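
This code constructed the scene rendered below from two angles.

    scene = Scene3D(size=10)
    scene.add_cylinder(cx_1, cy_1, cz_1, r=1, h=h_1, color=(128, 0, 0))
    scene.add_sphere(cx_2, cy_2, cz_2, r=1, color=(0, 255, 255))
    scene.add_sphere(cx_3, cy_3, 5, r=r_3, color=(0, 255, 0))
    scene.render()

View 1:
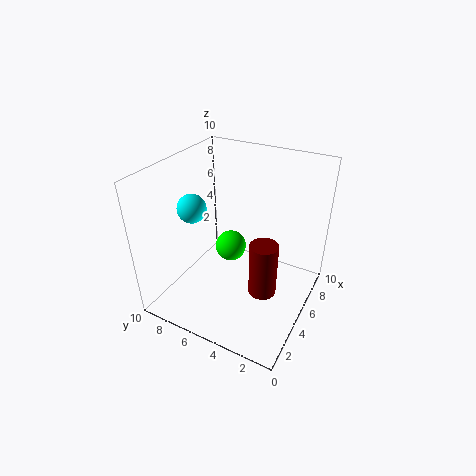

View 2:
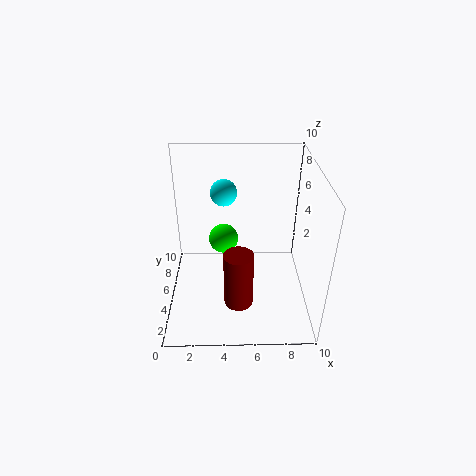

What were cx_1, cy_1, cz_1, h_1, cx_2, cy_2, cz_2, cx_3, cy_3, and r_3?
cx_1 = 5
cy_1 = 3
cz_1 = 1
h_1 = 4
cx_2 = 4
cy_2 = 8
cz_2 = 7
cx_3 = 4
cy_3 = 5
r_3 = 1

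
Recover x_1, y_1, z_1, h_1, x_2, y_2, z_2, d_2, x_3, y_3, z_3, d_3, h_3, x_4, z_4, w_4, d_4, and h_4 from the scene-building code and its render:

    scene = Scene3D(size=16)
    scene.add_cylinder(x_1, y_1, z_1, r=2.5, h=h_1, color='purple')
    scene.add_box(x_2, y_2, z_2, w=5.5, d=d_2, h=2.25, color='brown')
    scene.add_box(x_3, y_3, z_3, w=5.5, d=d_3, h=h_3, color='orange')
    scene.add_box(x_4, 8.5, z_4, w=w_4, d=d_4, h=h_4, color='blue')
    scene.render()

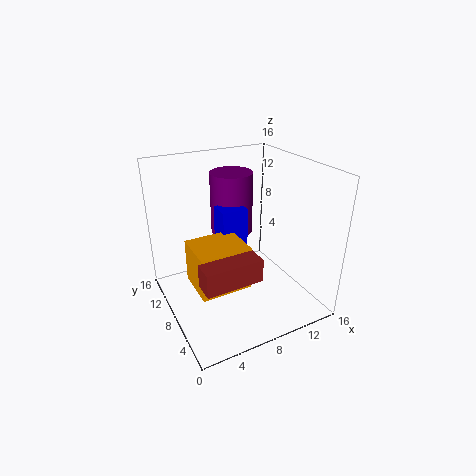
x_1 = 9.25, y_1 = 12, z_1 = 7, h_1 = 7.25, x_2 = 1.25, y_2 = 0.75, z_2 = 7.25, d_2 = 2, x_3 = 2.25, y_3 = 4.5, z_3 = 3.75, d_3 = 4.75, h_3 = 4.75, x_4 = 6.5, z_4 = 6.5, w_4 = 3, d_4 = 2.5, h_4 = 4.5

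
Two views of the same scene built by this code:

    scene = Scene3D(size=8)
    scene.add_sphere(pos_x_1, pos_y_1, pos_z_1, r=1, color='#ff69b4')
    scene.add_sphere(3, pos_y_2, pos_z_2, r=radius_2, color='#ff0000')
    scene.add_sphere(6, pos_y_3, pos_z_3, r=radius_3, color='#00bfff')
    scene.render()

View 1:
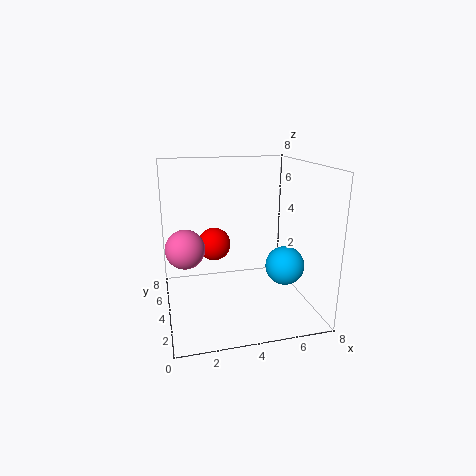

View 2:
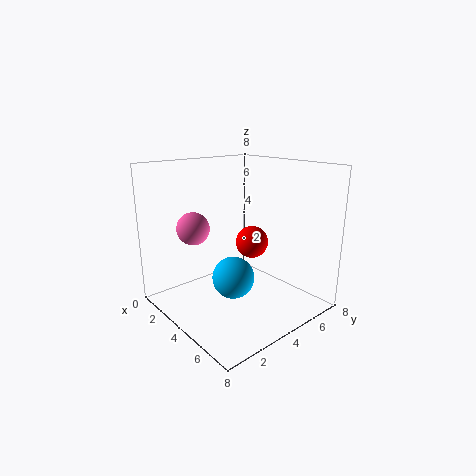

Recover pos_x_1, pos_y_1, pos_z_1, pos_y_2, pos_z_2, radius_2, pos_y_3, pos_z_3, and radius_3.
pos_x_1 = 1, pos_y_1 = 3, pos_z_1 = 4, pos_y_2 = 6, pos_z_2 = 3, radius_2 = 1, pos_y_3 = 2, pos_z_3 = 3, radius_3 = 1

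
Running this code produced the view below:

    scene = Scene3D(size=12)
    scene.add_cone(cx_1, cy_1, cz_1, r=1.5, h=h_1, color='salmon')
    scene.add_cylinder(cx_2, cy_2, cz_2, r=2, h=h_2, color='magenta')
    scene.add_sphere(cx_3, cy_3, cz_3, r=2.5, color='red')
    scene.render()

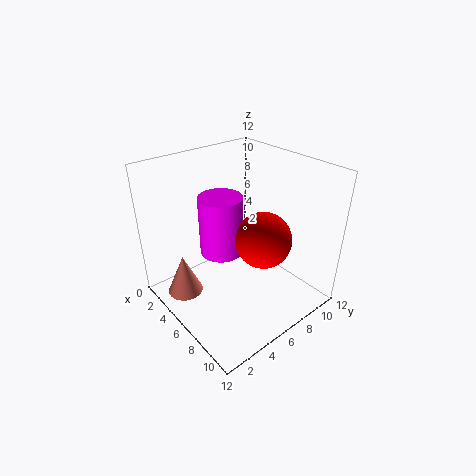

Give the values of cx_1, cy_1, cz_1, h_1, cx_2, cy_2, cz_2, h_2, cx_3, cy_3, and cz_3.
cx_1 = 3.5; cy_1 = 2; cz_1 = 1; h_1 = 3.5; cx_2 = 3; cy_2 = 6.5; cz_2 = 3; h_2 = 5.5; cx_3 = 6.5; cy_3 = 8.5; cz_3 = 5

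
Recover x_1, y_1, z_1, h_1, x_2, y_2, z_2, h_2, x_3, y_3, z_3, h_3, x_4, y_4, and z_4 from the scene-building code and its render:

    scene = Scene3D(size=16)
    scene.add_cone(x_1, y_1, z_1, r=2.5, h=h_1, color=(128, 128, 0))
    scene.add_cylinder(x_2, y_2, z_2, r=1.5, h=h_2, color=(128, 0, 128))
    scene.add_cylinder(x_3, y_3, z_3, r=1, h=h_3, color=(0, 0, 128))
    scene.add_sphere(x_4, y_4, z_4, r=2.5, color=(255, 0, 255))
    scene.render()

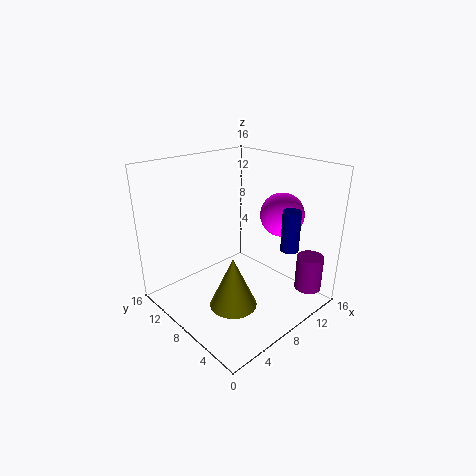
x_1 = 5; y_1 = 5.5; z_1 = 2; h_1 = 5.5; x_2 = 13.5; y_2 = 2; z_2 = 2; h_2 = 4; x_3 = 11.5; y_3 = 3.5; z_3 = 7; h_3 = 4.5; x_4 = 13; y_4 = 6; z_4 = 10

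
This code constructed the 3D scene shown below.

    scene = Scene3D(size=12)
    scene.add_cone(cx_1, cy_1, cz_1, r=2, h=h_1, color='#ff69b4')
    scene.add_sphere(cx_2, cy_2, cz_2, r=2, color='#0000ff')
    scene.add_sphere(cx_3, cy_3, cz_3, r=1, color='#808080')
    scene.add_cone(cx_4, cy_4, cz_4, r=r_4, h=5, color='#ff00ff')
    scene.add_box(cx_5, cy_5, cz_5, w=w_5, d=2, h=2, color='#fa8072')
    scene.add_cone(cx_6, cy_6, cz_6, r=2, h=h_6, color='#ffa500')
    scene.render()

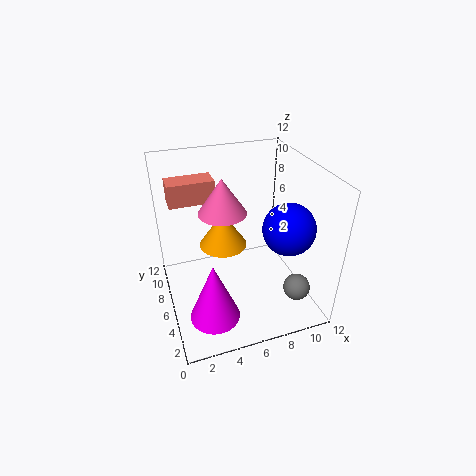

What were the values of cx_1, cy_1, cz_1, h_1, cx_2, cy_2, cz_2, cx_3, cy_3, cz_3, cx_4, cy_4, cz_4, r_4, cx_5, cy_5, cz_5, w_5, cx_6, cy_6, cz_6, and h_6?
cx_1 = 5; cy_1 = 7; cz_1 = 8; h_1 = 3; cx_2 = 9; cy_2 = 3; cz_2 = 8; cx_3 = 9; cy_3 = 1; cz_3 = 4; cx_4 = 3; cy_4 = 3; cz_4 = 1; r_4 = 2; cx_5 = 1; cy_5 = 9; cz_5 = 8; w_5 = 4; cx_6 = 5; cy_6 = 7; cz_6 = 5; h_6 = 3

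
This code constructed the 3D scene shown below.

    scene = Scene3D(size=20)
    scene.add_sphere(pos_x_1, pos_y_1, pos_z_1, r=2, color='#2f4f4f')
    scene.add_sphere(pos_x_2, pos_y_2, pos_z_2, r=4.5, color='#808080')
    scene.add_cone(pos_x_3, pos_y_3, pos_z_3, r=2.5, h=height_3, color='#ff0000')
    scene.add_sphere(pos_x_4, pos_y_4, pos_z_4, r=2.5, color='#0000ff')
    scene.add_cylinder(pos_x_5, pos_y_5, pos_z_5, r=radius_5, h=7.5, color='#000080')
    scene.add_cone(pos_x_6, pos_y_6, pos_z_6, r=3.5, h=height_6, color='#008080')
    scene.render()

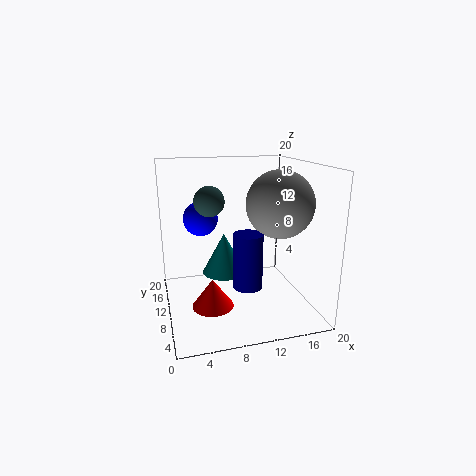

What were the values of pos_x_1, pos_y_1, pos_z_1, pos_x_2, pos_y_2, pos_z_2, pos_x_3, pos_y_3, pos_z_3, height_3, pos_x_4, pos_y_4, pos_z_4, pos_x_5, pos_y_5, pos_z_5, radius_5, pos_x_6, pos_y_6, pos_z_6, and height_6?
pos_x_1 = 6; pos_y_1 = 9.5; pos_z_1 = 15.5; pos_x_2 = 15; pos_y_2 = 7.5; pos_z_2 = 15; pos_x_3 = 5; pos_y_3 = 3.5; pos_z_3 = 4; height_3 = 3.5; pos_x_4 = 5.5; pos_y_4 = 14; pos_z_4 = 12; pos_x_5 = 10.5; pos_y_5 = 7; pos_z_5 = 4; radius_5 = 2; pos_x_6 = 9.5; pos_y_6 = 16.5; pos_z_6 = 2; height_6 = 6.5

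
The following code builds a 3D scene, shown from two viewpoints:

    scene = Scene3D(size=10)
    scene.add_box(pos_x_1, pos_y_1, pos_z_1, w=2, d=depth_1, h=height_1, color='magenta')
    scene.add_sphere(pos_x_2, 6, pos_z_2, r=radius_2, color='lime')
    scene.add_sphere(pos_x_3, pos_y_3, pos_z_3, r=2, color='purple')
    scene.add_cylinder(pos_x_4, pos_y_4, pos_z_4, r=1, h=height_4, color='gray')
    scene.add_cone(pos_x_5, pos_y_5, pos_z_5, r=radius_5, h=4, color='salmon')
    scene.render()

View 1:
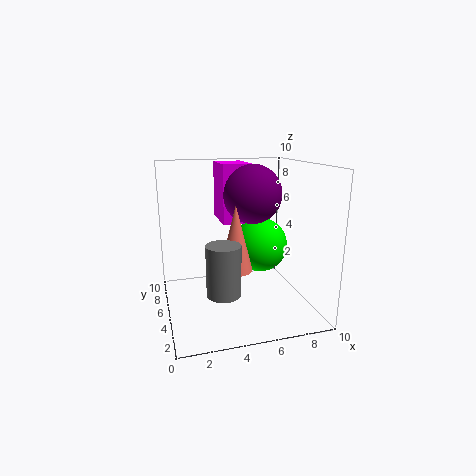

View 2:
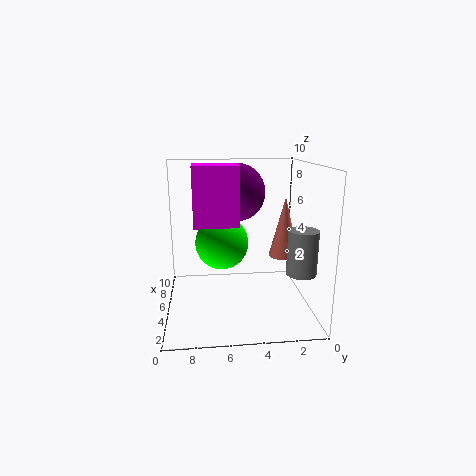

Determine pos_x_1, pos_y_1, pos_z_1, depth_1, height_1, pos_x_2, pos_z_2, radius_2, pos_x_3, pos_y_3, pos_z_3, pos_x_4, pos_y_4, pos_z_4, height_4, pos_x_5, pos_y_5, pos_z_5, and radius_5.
pos_x_1 = 4, pos_y_1 = 5, pos_z_1 = 6, depth_1 = 3, height_1 = 4, pos_x_2 = 7, pos_z_2 = 4, radius_2 = 2, pos_x_3 = 6, pos_y_3 = 5, pos_z_3 = 8, pos_x_4 = 3, pos_y_4 = 1, pos_z_4 = 3, height_4 = 3, pos_x_5 = 4, pos_y_5 = 2, pos_z_5 = 4, radius_5 = 1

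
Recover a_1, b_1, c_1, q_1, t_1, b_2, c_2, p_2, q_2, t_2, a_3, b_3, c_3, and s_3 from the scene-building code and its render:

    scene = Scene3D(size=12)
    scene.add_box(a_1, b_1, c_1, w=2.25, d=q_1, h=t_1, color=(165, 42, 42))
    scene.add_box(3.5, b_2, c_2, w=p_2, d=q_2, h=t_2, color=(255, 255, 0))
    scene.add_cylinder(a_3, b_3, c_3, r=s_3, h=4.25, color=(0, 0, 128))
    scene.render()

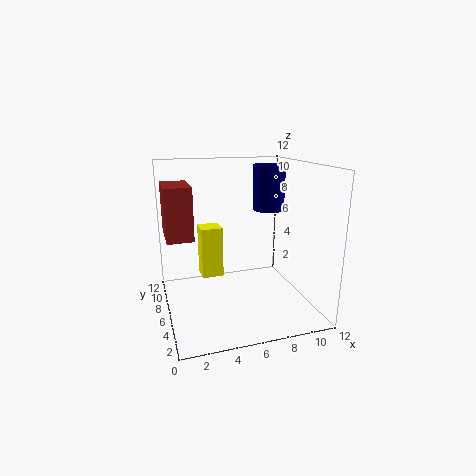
a_1 = 0.25, b_1 = 6.75, c_1 = 5.75, q_1 = 4, t_1 = 4.5, b_2 = 9, c_2 = 1.25, p_2 = 2, q_2 = 2, t_2 = 4.75, a_3 = 10.25, b_3 = 9.75, c_3 = 7.25, s_3 = 1.5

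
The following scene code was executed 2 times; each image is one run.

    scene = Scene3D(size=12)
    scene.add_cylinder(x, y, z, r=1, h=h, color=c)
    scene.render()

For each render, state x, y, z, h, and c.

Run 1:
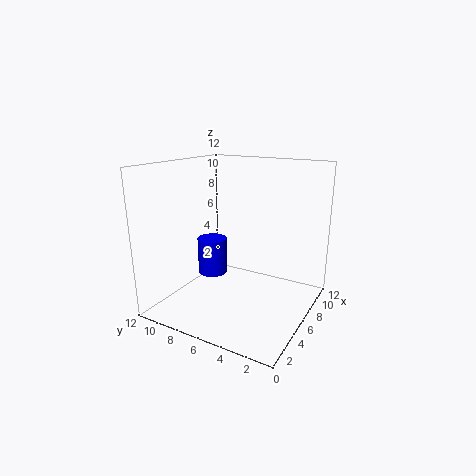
x = 1.5
y = 5.5
z = 5
h = 2.5
c = 'blue'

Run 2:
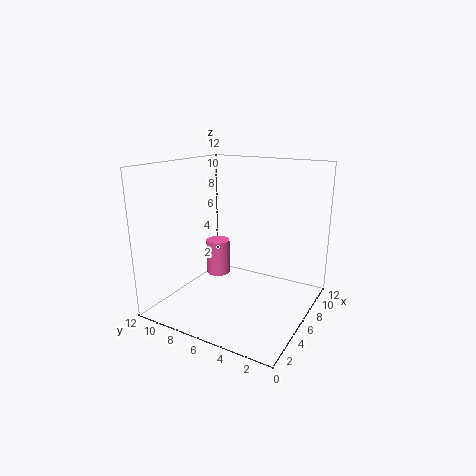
x = 6
y = 8
z = 2.5
h = 3
c = 'hotpink'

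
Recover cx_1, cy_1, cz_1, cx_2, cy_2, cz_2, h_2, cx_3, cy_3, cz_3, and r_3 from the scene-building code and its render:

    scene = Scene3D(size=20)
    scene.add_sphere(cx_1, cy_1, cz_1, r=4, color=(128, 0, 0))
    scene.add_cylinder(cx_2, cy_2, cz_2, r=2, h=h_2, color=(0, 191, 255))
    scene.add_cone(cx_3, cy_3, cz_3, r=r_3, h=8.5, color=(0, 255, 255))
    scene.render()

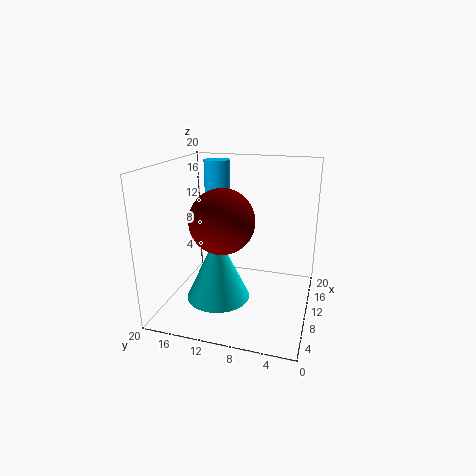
cx_1 = 5, cy_1 = 10.5, cz_1 = 14, cx_2 = 17, cy_2 = 15.5, cz_2 = 13.5, h_2 = 6, cx_3 = 4.5, cy_3 = 11, cz_3 = 4, r_3 = 4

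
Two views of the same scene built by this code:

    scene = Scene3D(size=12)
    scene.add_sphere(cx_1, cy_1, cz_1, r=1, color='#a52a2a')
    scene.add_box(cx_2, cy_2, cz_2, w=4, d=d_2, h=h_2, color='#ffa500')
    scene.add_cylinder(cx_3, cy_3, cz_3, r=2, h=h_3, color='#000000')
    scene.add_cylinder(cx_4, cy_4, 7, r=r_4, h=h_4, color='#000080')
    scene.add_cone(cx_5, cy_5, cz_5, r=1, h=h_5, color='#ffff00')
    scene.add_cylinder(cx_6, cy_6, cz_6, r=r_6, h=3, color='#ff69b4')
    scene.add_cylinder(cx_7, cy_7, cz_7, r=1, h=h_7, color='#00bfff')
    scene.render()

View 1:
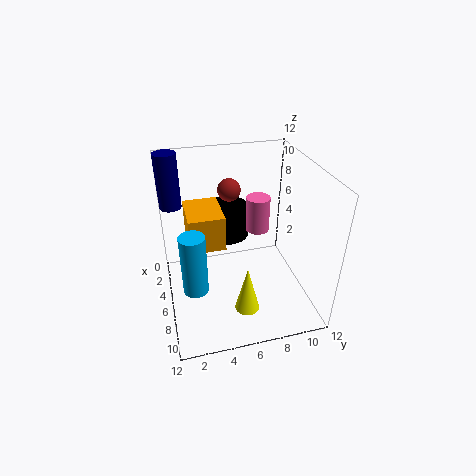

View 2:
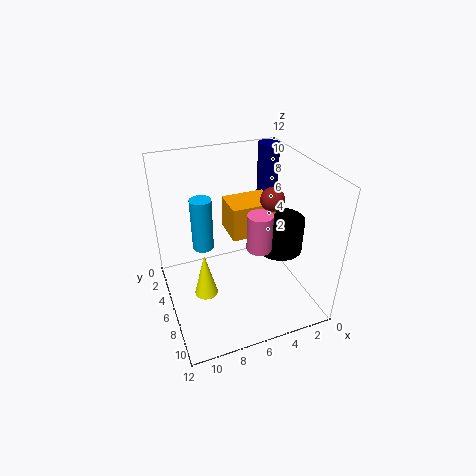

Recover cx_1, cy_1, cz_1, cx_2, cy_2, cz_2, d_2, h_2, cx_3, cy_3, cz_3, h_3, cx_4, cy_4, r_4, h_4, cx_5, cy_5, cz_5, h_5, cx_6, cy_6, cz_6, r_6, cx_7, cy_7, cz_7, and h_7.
cx_1 = 3, cy_1 = 6, cz_1 = 9, cx_2 = 2, cy_2 = 2, cz_2 = 5, d_2 = 3, h_2 = 3, cx_3 = 2, cy_3 = 6, cz_3 = 4, h_3 = 3, cx_4 = 1, cy_4 = 1, r_4 = 1, h_4 = 5, cx_5 = 9, cy_5 = 6, cz_5 = 1, h_5 = 4, cx_6 = 5, cy_6 = 8, cz_6 = 6, r_6 = 1, cx_7 = 8, cy_7 = 2, cz_7 = 3, h_7 = 5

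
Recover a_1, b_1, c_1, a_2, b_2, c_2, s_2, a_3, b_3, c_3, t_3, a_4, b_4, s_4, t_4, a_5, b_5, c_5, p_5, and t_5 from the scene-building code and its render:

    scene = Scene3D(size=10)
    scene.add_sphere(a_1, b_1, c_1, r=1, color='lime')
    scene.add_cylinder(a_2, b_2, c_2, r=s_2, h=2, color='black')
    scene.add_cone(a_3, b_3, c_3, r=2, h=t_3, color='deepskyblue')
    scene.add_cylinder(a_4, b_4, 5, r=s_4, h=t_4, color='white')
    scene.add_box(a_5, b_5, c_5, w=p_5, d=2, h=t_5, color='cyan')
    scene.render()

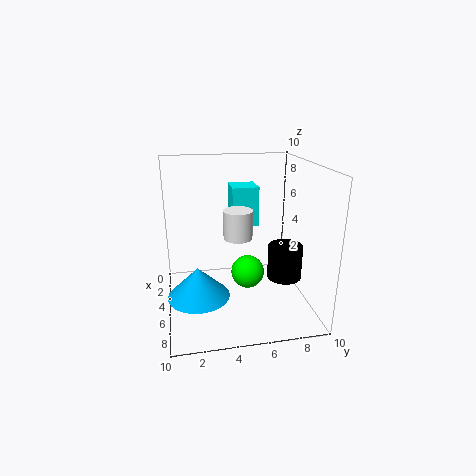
a_1 = 8, b_1 = 5, c_1 = 4, a_2 = 9, b_2 = 7, c_2 = 4, s_2 = 1, a_3 = 7, b_3 = 2, c_3 = 2, t_3 = 2, a_4 = 5, b_4 = 5, s_4 = 1, t_4 = 2, a_5 = 1, b_5 = 5, c_5 = 5, p_5 = 2, t_5 = 3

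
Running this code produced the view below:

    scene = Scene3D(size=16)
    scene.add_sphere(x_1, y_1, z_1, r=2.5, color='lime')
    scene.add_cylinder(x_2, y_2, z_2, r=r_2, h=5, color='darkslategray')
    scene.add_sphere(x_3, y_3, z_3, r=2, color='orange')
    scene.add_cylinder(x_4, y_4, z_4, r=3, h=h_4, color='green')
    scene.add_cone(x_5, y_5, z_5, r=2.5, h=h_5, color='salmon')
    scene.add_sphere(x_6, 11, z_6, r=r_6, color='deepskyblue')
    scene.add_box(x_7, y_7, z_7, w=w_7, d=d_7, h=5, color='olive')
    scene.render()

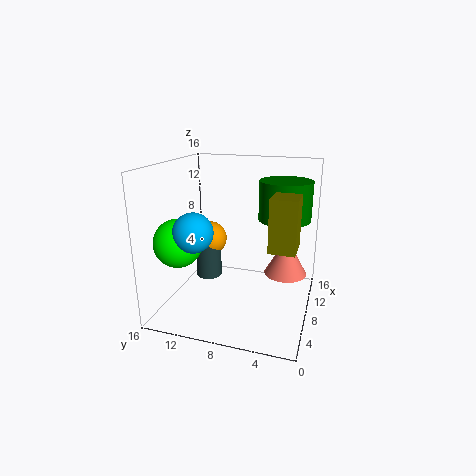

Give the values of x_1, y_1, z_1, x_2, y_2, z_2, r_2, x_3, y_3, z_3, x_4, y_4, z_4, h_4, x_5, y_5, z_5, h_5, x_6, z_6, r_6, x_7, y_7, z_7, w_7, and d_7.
x_1 = 3.5; y_1 = 13; z_1 = 8.5; x_2 = 9; y_2 = 12; z_2 = 2.5; r_2 = 1.5; x_3 = 9.5; y_3 = 12; z_3 = 7; x_4 = 11.5; y_4 = 3.5; z_4 = 9.5; h_4 = 4.5; x_5 = 11; y_5 = 3; z_5 = 3; h_5 = 4.5; x_6 = 3; z_6 = 10; r_6 = 2; x_7 = 2.5; y_7 = 1; z_7 = 9; w_7 = 3; d_7 = 2.5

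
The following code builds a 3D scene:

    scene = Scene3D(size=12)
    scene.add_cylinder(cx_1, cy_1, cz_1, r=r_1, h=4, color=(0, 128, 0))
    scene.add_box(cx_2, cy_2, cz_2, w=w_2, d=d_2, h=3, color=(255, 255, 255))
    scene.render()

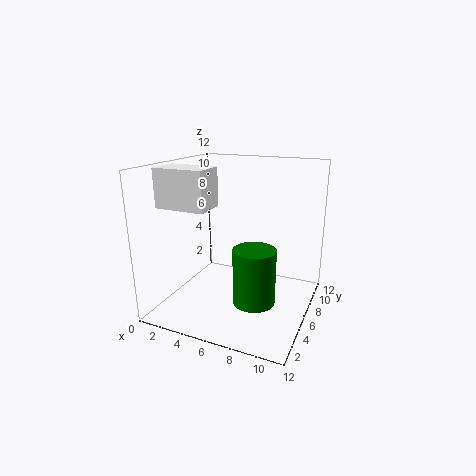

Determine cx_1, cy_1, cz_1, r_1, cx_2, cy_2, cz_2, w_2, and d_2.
cx_1 = 9, cy_1 = 2, cz_1 = 3, r_1 = 1.5, cx_2 = 1, cy_2 = 2, cz_2 = 9, w_2 = 4, d_2 = 2.5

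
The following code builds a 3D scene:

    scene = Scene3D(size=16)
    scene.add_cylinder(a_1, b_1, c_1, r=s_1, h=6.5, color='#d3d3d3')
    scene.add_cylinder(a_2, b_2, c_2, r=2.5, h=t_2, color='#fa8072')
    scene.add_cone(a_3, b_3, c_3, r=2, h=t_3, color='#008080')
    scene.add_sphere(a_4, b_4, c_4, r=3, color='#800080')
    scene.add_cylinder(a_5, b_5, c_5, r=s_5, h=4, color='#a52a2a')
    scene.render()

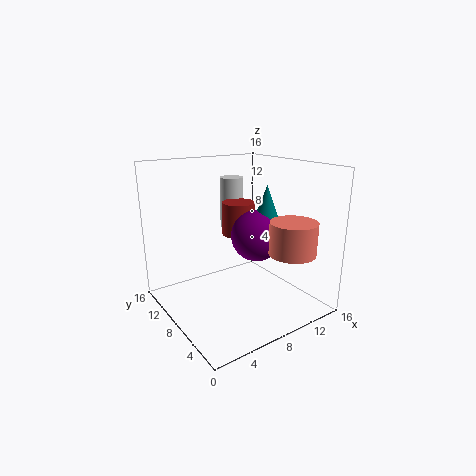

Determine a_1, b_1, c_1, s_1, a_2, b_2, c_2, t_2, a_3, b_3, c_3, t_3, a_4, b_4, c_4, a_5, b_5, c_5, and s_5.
a_1 = 11.5; b_1 = 14.5; c_1 = 7; s_1 = 1.5; a_2 = 11.5; b_2 = 3; c_2 = 7; t_2 = 3.5; a_3 = 12; b_3 = 8; c_3 = 8; t_3 = 5.5; a_4 = 11; b_4 = 8.5; c_4 = 7.5; a_5 = 10.5; b_5 = 11.5; c_5 = 7; s_5 = 2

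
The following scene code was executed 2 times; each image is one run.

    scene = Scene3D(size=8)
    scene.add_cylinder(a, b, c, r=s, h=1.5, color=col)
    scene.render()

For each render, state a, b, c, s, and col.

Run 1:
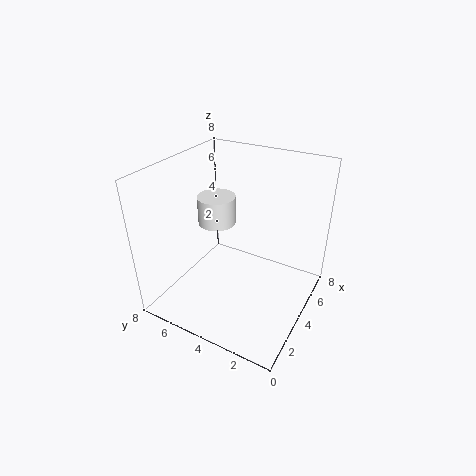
a = 3.5; b = 5; c = 5; s = 1; col = 'white'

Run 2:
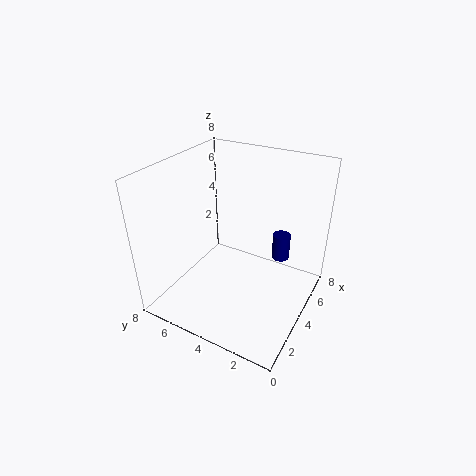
a = 5.5; b = 2; c = 2.5; s = 0.5; col = 'navy'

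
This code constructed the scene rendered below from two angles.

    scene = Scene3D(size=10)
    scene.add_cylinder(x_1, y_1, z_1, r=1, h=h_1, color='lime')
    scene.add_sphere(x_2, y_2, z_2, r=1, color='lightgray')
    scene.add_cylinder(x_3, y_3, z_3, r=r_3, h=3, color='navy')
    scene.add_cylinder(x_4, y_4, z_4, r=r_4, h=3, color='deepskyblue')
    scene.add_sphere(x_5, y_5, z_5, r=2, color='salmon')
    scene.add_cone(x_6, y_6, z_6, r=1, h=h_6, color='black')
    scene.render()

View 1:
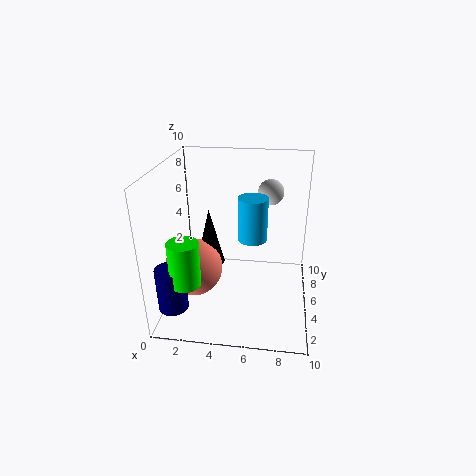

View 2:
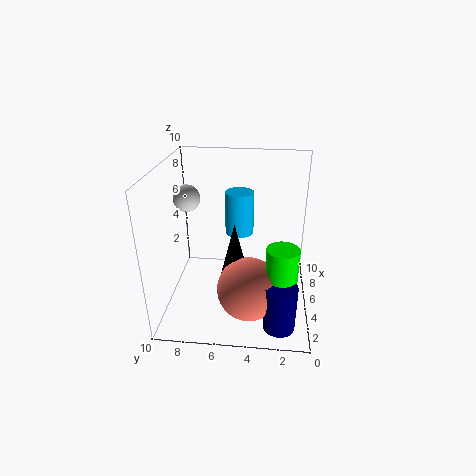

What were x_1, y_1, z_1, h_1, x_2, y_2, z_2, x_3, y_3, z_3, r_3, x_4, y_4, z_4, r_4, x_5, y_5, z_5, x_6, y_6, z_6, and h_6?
x_1 = 2; y_1 = 2; z_1 = 3; h_1 = 3; x_2 = 7; y_2 = 9; z_2 = 7; x_3 = 1; y_3 = 2; z_3 = 1; r_3 = 1; x_4 = 6; y_4 = 5; z_4 = 5; r_4 = 1; x_5 = 2; y_5 = 4; z_5 = 3; x_6 = 3; y_6 = 5; z_6 = 3; h_6 = 4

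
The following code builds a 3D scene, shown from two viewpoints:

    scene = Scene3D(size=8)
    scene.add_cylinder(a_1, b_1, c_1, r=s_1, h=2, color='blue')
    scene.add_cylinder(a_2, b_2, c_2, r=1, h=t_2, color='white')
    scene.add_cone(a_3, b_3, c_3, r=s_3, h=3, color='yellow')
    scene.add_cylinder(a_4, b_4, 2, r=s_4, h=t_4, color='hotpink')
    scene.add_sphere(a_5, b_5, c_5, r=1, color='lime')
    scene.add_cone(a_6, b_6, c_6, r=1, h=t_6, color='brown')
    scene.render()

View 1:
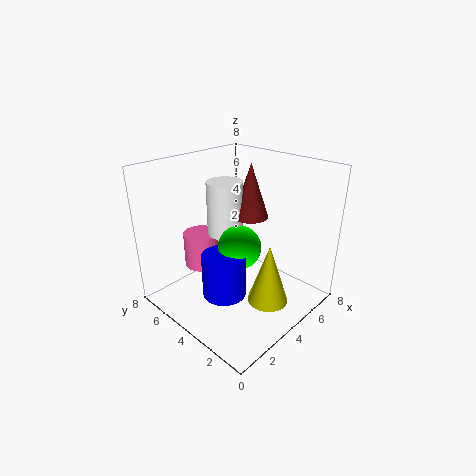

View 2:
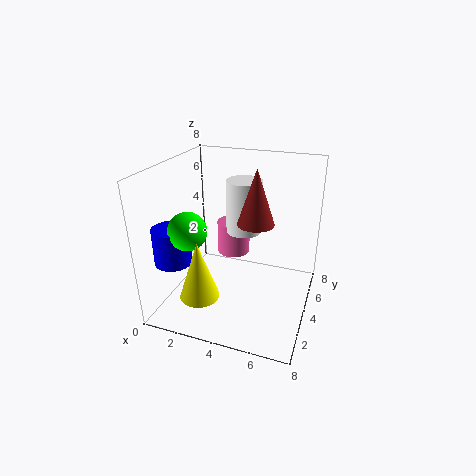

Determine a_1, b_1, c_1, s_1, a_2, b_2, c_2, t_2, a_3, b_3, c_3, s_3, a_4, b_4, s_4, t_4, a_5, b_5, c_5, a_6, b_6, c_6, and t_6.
a_1 = 1; b_1 = 2; c_1 = 3; s_1 = 1; a_2 = 4; b_2 = 5; c_2 = 4; t_2 = 3; a_3 = 3; b_3 = 1; c_3 = 2; s_3 = 1; a_4 = 3; b_4 = 6; s_4 = 1; t_4 = 2; a_5 = 2; b_5 = 2; c_5 = 5; a_6 = 5; b_6 = 4; c_6 = 5; t_6 = 3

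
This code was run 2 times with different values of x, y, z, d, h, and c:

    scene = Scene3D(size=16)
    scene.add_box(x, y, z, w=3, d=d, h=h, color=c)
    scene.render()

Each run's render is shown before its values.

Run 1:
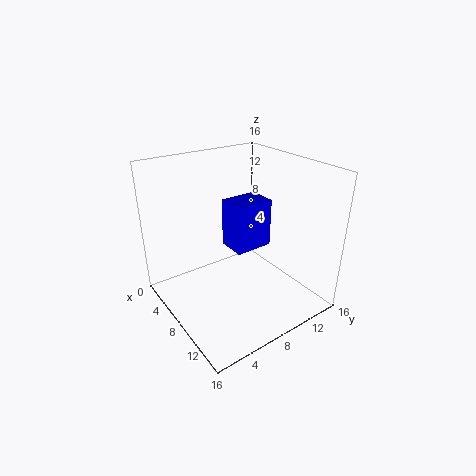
x = 8, y = 6, z = 8, d = 4, h = 5, c = 'blue'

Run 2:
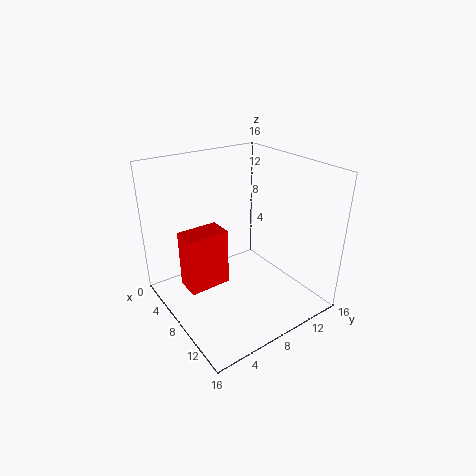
x = 3, y = 3, z = 1, d = 5, h = 7, c = 'red'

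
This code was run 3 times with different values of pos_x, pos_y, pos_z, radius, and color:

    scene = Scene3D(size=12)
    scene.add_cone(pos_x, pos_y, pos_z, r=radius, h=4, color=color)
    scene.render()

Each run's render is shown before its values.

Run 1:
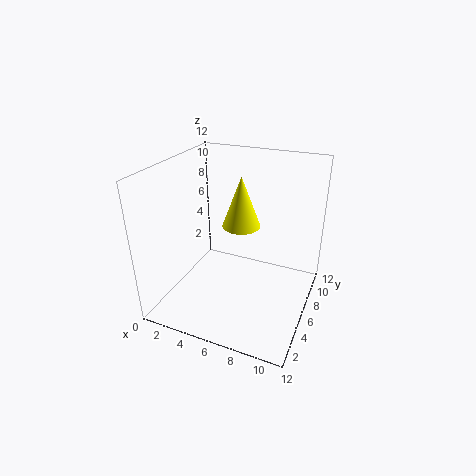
pos_x = 6.5
pos_y = 5.5
pos_z = 7.5
radius = 1.5
color = 'yellow'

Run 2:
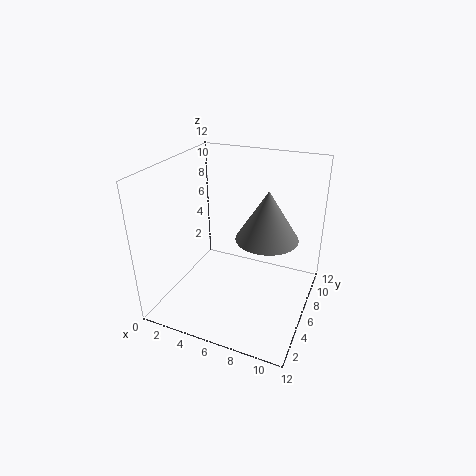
pos_x = 8.5
pos_y = 6
pos_z = 6.5
radius = 2.5
color = 'gray'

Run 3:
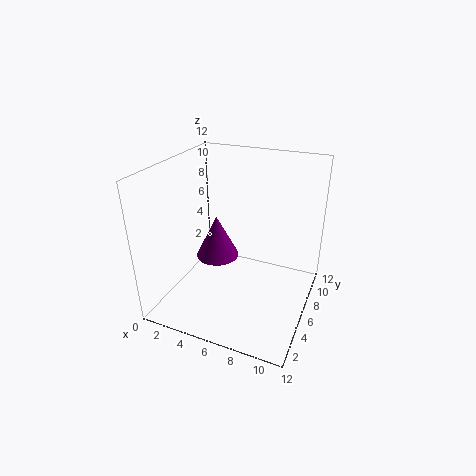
pos_x = 3
pos_y = 8
pos_z = 2.5
radius = 2
color = 'purple'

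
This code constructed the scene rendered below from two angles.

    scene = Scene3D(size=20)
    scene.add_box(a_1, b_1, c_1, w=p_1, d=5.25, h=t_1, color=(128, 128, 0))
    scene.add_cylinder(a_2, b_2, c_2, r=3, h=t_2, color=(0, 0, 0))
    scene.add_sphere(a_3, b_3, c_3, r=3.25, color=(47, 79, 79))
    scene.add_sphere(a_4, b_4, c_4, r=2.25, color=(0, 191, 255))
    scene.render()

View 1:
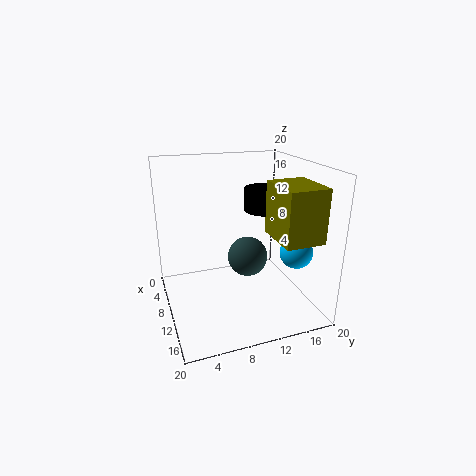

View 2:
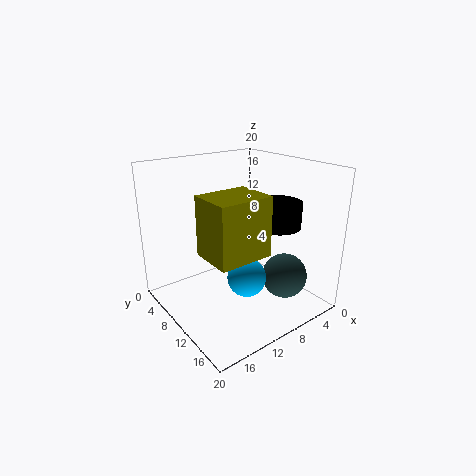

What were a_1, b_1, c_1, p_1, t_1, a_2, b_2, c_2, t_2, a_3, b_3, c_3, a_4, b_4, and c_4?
a_1 = 11.75, b_1 = 13.25, c_1 = 11.25, p_1 = 6.5, t_1 = 7, a_2 = 7.5, b_2 = 15, c_2 = 12.75, t_2 = 3.25, a_3 = 4.25, b_3 = 13.75, c_3 = 3.75, a_4 = 14, b_4 = 17, c_4 = 8.5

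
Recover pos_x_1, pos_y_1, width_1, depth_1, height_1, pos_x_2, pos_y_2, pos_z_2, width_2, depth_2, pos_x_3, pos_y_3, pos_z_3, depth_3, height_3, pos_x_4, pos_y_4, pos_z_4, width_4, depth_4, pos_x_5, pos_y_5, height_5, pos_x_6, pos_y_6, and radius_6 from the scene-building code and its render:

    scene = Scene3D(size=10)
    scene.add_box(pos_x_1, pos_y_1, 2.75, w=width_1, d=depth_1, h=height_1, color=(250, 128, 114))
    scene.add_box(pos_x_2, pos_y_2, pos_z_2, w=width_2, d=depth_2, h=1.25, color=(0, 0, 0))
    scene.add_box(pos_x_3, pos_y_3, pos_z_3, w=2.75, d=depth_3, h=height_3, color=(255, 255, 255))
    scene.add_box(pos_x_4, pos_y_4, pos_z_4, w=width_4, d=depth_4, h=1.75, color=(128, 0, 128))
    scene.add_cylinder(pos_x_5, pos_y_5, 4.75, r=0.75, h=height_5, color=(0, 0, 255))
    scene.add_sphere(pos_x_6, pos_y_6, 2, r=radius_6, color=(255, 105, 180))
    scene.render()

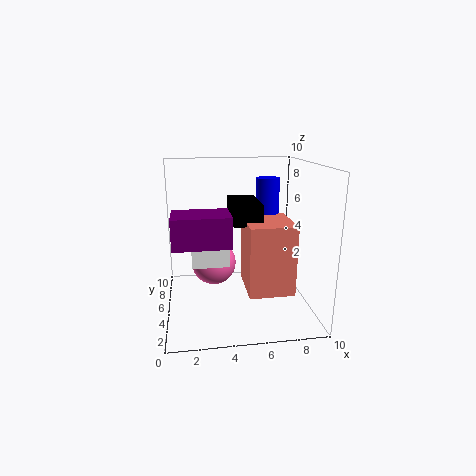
pos_x_1 = 5
pos_y_1 = 0.5
width_1 = 2.75
depth_1 = 3.25
height_1 = 4.25
pos_x_2 = 4.25
pos_y_2 = 1.75
pos_z_2 = 6.75
width_2 = 1.75
depth_2 = 3.25
pos_x_3 = 1.75
pos_y_3 = 5.75
pos_z_3 = 2.5
depth_3 = 1.25
height_3 = 1.75
pos_x_4 = 0.75
pos_y_4 = 0.25
pos_z_4 = 6
width_4 = 3.25
depth_4 = 2.25
pos_x_5 = 6.75
pos_y_5 = 4
height_5 = 4.5
pos_x_6 = 3.5
pos_y_6 = 8
radius_6 = 1.75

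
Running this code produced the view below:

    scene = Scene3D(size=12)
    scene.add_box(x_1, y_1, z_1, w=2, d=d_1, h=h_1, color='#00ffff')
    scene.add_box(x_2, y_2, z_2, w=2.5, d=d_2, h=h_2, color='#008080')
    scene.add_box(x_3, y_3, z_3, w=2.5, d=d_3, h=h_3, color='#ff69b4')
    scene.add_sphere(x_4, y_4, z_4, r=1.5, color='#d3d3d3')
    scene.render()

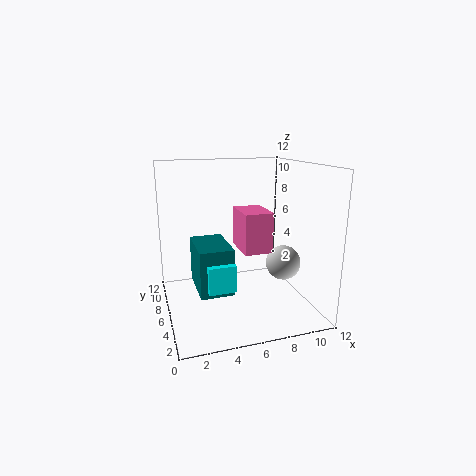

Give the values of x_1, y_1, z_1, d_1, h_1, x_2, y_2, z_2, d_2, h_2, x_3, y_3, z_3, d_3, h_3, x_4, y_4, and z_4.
x_1 = 2.5; y_1 = 1.5; z_1 = 3.5; d_1 = 3; h_1 = 2; x_2 = 2; y_2 = 2; z_2 = 3; d_2 = 4; h_2 = 3.5; x_3 = 6.5; y_3 = 5.5; z_3 = 4.5; d_3 = 3.5; h_3 = 3.5; x_4 = 10; y_4 = 5.5; z_4 = 3.5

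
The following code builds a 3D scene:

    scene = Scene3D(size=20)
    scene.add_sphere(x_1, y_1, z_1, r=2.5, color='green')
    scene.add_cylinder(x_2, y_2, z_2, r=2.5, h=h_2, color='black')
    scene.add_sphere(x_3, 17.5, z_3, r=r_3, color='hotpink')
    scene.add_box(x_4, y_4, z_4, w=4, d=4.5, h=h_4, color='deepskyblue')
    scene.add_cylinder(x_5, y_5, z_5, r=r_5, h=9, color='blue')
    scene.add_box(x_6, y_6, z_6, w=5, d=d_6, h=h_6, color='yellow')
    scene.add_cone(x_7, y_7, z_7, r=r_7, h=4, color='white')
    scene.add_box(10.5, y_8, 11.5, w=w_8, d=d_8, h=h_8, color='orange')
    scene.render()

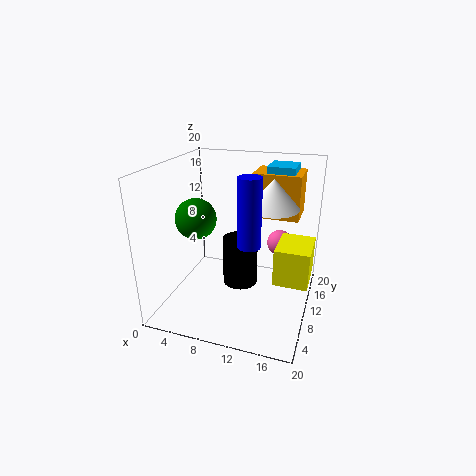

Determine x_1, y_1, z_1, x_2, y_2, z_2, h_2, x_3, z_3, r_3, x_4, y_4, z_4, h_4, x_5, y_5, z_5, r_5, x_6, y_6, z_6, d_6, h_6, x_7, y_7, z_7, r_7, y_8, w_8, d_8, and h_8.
x_1 = 6.5, y_1 = 4.5, z_1 = 14.5, x_2 = 10, y_2 = 11, z_2 = 2.5, h_2 = 7, x_3 = 14.5, z_3 = 6.5, r_3 = 2, x_4 = 12.5, y_4 = 15, z_4 = 15.5, h_4 = 3.5, x_5 = 12.5, y_5 = 7, z_5 = 10.5, r_5 = 1.5, x_6 = 15, y_6 = 10.5, z_6 = 3, d_6 = 6.5, h_6 = 5.5, x_7 = 14.5, y_7 = 11, z_7 = 14.5, r_7 = 3.5, y_8 = 14.5, w_8 = 7, d_8 = 5.5, h_8 = 6.5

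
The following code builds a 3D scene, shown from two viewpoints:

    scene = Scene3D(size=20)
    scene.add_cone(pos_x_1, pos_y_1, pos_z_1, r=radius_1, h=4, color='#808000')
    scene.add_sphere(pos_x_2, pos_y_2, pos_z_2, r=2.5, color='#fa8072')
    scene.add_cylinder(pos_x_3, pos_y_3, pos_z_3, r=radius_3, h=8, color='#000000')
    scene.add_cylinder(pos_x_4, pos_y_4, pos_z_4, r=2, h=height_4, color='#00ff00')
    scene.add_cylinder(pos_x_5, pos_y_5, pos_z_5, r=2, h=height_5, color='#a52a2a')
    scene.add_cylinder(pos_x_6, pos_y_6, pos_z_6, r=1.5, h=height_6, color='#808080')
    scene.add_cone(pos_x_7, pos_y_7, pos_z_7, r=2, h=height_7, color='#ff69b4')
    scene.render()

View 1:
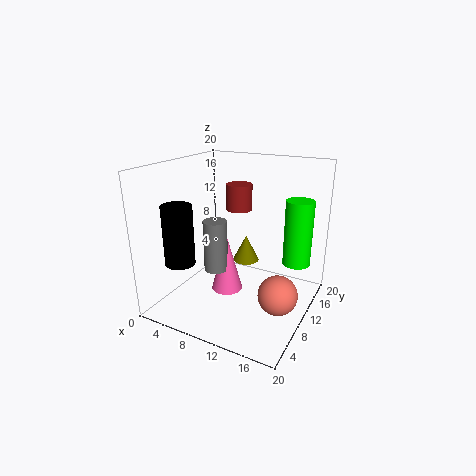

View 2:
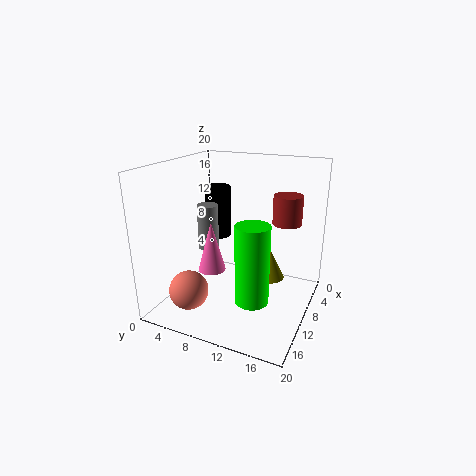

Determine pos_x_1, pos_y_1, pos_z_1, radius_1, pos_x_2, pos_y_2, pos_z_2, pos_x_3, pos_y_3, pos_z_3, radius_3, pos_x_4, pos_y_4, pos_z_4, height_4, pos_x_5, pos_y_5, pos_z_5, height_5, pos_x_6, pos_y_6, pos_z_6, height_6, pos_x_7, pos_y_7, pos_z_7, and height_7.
pos_x_1 = 9; pos_y_1 = 14.5; pos_z_1 = 4.5; radius_1 = 2; pos_x_2 = 17.5; pos_y_2 = 6.5; pos_z_2 = 5; pos_x_3 = 4.5; pos_y_3 = 4; pos_z_3 = 7.5; radius_3 = 2; pos_x_4 = 17; pos_y_4 = 15; pos_z_4 = 5.5; height_4 = 9.5; pos_x_5 = 7; pos_y_5 = 16; pos_z_5 = 12; height_5 = 4; pos_x_6 = 9.5; pos_y_6 = 5; pos_z_6 = 7.5; height_6 = 6.5; pos_x_7 = 10.5; pos_y_7 = 6; pos_z_7 = 4.5; height_7 = 7.5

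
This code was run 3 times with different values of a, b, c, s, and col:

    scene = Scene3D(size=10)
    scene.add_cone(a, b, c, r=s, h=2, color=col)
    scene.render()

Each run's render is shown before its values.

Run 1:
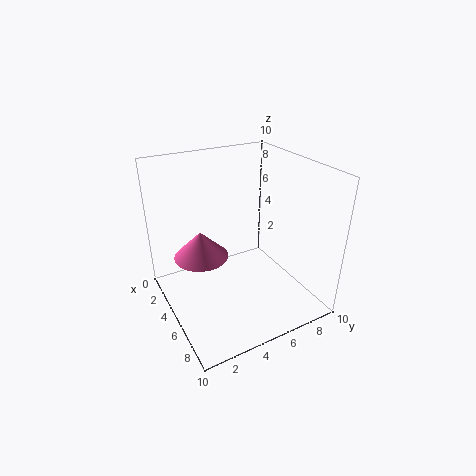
a = 3; b = 3; c = 3; s = 2; col = 'hotpink'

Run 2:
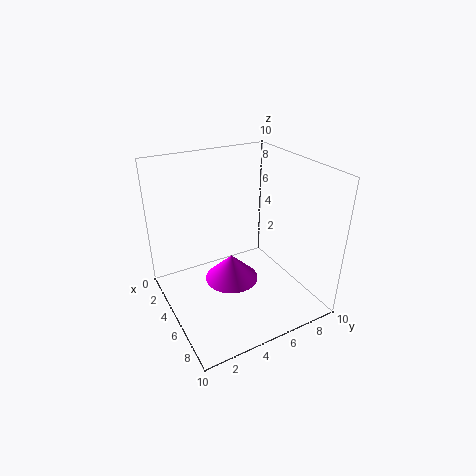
a = 4; b = 5; c = 1; s = 2; col = 'magenta'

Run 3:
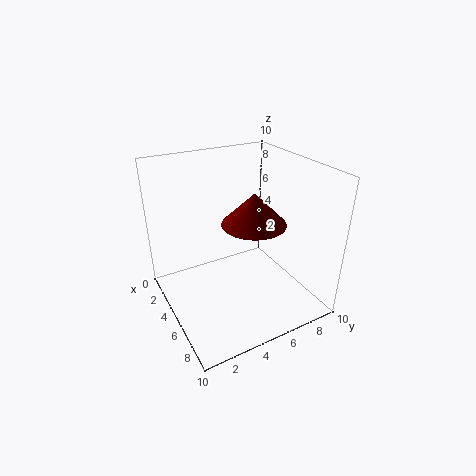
a = 7; b = 5; c = 7; s = 2; col = 'maroon'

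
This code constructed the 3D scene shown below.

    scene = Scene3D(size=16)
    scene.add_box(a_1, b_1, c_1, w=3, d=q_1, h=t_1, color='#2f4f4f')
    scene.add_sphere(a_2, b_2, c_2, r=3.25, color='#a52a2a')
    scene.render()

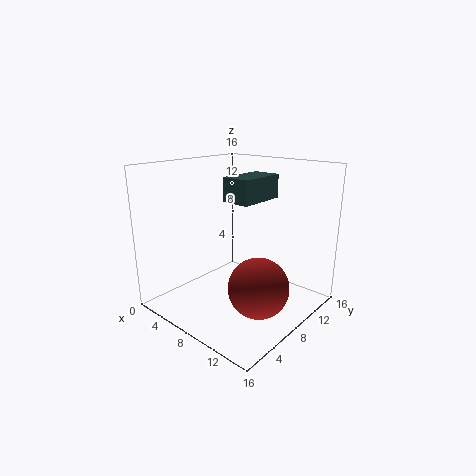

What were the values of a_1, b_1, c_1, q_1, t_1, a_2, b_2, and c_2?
a_1 = 8, b_1 = 5.75, c_1 = 12.5, q_1 = 5.25, t_1 = 2.5, a_2 = 11.75, b_2 = 7, c_2 = 3.5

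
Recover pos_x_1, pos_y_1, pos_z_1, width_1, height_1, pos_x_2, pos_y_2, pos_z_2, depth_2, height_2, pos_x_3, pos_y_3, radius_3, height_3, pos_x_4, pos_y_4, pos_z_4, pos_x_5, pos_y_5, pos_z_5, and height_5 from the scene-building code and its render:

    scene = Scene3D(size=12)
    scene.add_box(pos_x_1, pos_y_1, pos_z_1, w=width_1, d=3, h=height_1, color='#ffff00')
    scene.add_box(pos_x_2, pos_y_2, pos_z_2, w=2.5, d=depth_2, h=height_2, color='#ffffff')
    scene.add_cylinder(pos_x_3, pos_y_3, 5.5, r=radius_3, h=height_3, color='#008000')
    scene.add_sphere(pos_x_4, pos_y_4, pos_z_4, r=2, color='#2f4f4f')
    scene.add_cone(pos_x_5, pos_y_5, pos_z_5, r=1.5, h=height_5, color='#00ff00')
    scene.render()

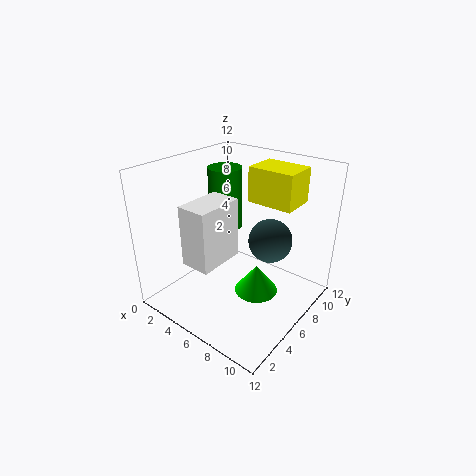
pos_x_1 = 5.5
pos_y_1 = 8
pos_z_1 = 8.5
width_1 = 4
height_1 = 3
pos_x_2 = 3.5
pos_y_2 = 2
pos_z_2 = 4.5
depth_2 = 4
height_2 = 5
pos_x_3 = 3
pos_y_3 = 8
radius_3 = 1.5
height_3 = 5.5
pos_x_4 = 7
pos_y_4 = 9.5
pos_z_4 = 4.5
pos_x_5 = 10
pos_y_5 = 3
pos_z_5 = 4.5
height_5 = 2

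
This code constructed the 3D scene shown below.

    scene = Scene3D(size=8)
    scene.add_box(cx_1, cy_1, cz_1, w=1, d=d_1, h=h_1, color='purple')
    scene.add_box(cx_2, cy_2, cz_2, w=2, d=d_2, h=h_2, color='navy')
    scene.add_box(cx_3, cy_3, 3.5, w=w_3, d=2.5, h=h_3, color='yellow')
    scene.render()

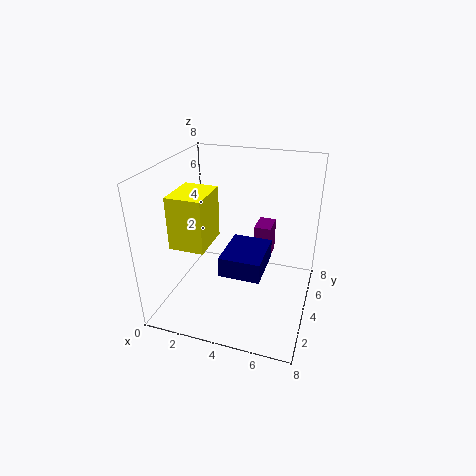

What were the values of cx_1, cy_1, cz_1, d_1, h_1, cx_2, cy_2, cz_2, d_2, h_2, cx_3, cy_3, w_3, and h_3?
cx_1 = 4.5; cy_1 = 5.5; cz_1 = 2; d_1 = 1.5; h_1 = 2; cx_2 = 4; cy_2 = 1; cz_2 = 3.5; d_2 = 2.5; h_2 = 1; cx_3 = 0.5; cy_3 = 2.5; w_3 = 2; h_3 = 3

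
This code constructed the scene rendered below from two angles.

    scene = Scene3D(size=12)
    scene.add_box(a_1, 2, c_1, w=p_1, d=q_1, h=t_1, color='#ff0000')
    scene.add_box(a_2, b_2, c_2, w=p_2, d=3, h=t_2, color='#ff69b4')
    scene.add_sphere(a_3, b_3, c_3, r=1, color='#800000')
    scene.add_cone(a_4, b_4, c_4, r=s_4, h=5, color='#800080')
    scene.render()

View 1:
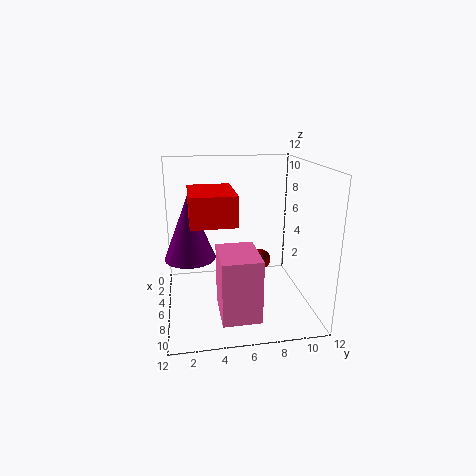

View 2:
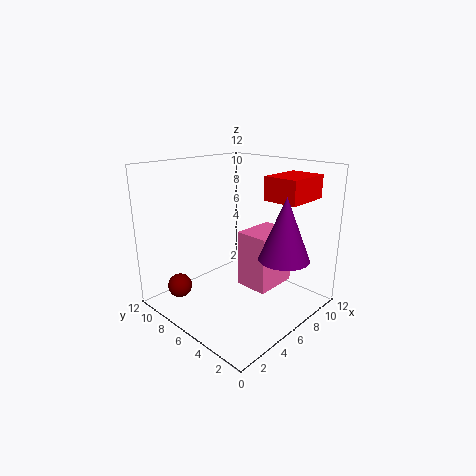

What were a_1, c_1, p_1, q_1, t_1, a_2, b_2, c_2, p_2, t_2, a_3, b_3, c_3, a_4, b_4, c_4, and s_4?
a_1 = 8; c_1 = 9; p_1 = 4; q_1 = 3; t_1 = 2; a_2 = 7; b_2 = 4; c_2 = 1; p_2 = 4; t_2 = 5; a_3 = 2; b_3 = 9; c_3 = 2; a_4 = 7; b_4 = 2; c_4 = 5; s_4 = 2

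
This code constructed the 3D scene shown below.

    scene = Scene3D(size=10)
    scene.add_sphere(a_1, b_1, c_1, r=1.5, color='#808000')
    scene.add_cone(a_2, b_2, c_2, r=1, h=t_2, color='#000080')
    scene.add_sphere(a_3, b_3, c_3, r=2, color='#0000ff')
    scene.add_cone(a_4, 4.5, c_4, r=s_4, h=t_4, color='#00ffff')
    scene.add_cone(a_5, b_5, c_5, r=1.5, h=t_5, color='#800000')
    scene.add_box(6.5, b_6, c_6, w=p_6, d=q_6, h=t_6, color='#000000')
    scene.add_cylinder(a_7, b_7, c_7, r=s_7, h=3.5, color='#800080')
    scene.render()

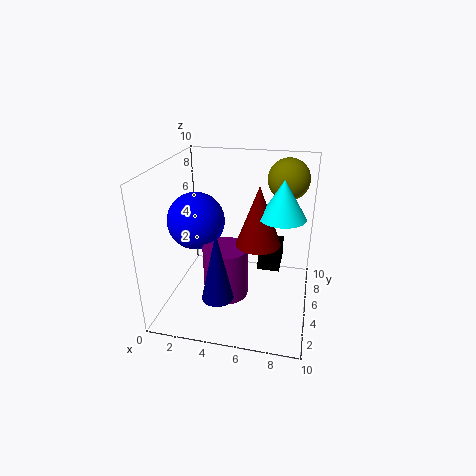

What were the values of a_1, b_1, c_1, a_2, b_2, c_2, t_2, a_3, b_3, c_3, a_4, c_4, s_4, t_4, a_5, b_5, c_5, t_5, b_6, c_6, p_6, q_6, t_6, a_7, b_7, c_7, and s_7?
a_1 = 8; b_1 = 8; c_1 = 8.5; a_2 = 4.5; b_2 = 1.5; c_2 = 2.5; t_2 = 4.5; a_3 = 2; b_3 = 5; c_3 = 6; a_4 = 8; c_4 = 7; s_4 = 1.5; t_4 = 2.5; a_5 = 6.5; b_5 = 4.5; c_5 = 5; t_5 = 4; b_6 = 4.5; c_6 = 3; p_6 = 1.5; q_6 = 2.5; t_6 = 1.5; a_7 = 4.5; b_7 = 3.5; c_7 = 1.5; s_7 = 1.5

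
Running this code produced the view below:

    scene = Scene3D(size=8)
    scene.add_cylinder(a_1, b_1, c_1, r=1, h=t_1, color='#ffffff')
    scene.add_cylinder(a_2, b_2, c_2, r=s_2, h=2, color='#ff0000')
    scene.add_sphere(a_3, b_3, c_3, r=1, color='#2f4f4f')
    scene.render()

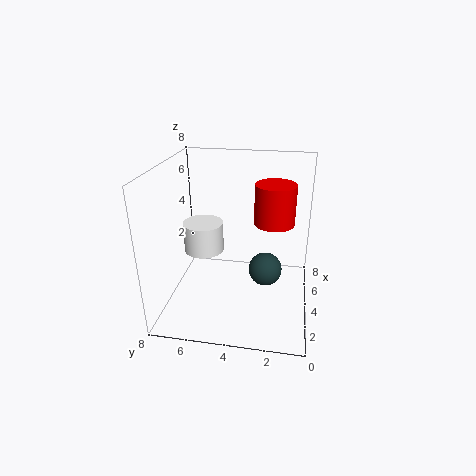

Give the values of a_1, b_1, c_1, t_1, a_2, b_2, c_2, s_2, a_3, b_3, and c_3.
a_1 = 2.5; b_1 = 5.5; c_1 = 4; t_1 = 1.5; a_2 = 3; b_2 = 2; c_2 = 5.5; s_2 = 1; a_3 = 5; b_3 = 2.5; c_3 = 1.5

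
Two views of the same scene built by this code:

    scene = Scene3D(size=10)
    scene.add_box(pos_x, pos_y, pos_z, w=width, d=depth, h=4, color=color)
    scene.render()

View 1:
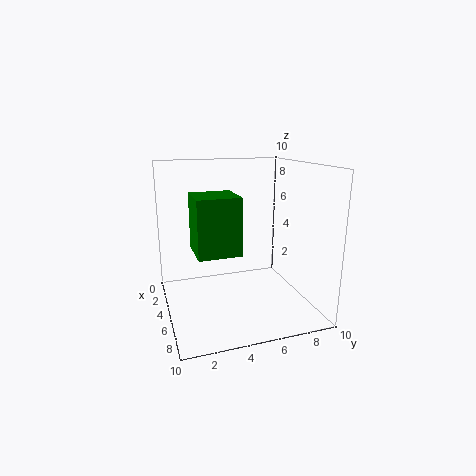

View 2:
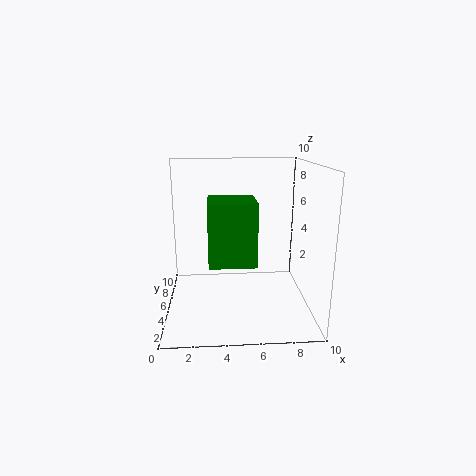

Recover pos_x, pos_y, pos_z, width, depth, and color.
pos_x = 3; pos_y = 2; pos_z = 4; width = 3; depth = 3; color = 'green'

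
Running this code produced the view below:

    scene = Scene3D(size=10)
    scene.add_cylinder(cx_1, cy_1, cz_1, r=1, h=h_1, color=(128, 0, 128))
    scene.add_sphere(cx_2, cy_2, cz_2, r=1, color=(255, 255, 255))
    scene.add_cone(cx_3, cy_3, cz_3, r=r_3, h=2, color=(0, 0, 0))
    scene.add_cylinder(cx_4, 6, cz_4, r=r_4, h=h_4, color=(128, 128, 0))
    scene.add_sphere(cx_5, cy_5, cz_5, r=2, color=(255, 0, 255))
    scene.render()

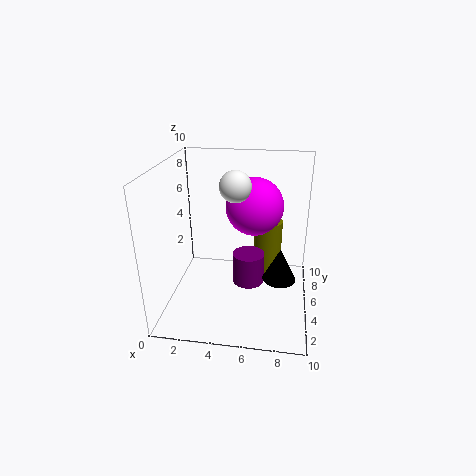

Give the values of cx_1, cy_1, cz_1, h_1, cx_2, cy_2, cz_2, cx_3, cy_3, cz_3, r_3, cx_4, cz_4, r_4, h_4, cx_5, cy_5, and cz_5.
cx_1 = 6; cy_1 = 3; cz_1 = 3; h_1 = 2; cx_2 = 5; cy_2 = 4; cz_2 = 9; cx_3 = 8; cy_3 = 2; cz_3 = 4; r_3 = 1; cx_4 = 7; cz_4 = 2; r_4 = 1; h_4 = 4; cx_5 = 6; cy_5 = 6; cz_5 = 7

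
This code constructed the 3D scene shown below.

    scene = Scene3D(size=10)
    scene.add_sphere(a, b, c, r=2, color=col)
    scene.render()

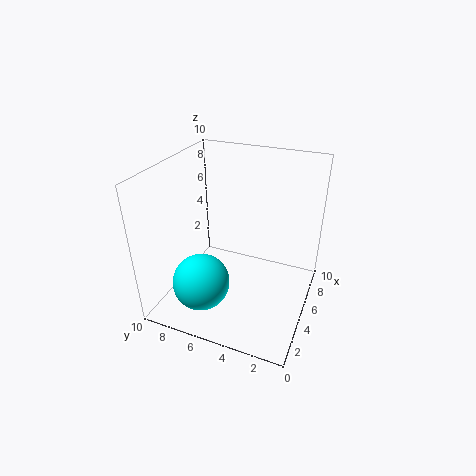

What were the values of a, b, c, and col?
a = 3, b = 7, c = 2, col = 'cyan'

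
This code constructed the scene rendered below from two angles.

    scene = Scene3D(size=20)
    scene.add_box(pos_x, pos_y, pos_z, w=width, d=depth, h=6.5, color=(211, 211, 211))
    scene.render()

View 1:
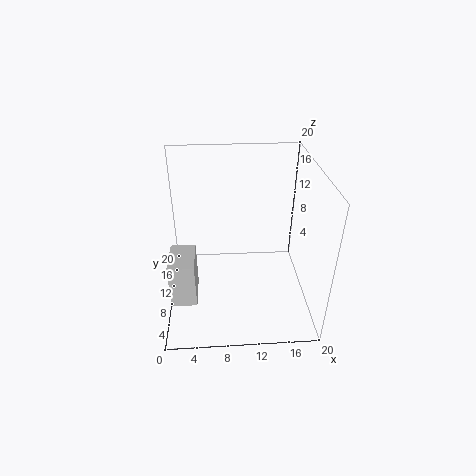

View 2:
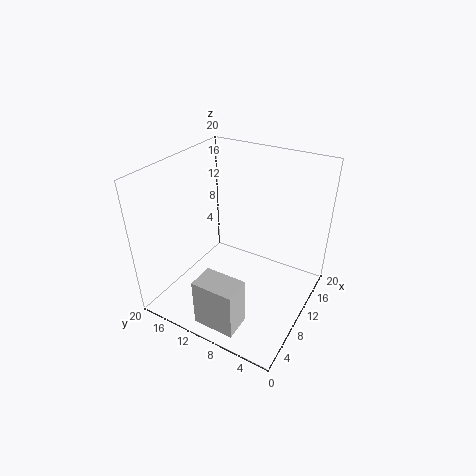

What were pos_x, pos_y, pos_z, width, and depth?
pos_x = 0.5, pos_y = 5.5, pos_z = 2, width = 3.5, depth = 5.5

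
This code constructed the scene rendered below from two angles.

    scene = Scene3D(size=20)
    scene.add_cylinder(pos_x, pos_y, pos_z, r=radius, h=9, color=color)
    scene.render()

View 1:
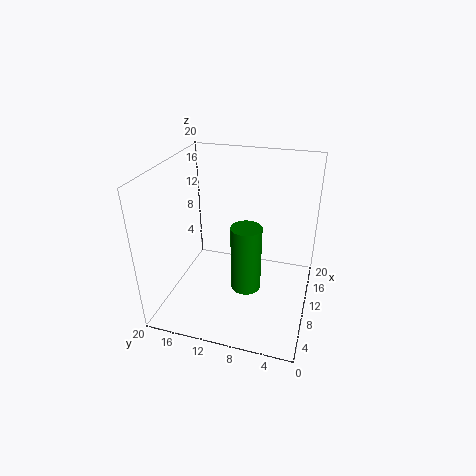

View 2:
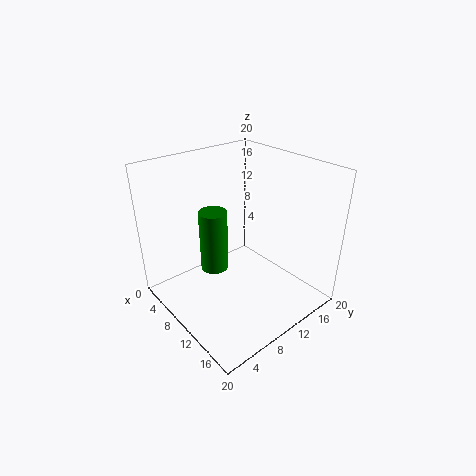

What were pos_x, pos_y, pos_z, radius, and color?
pos_x = 7, pos_y = 8, pos_z = 4.5, radius = 2, color = 'green'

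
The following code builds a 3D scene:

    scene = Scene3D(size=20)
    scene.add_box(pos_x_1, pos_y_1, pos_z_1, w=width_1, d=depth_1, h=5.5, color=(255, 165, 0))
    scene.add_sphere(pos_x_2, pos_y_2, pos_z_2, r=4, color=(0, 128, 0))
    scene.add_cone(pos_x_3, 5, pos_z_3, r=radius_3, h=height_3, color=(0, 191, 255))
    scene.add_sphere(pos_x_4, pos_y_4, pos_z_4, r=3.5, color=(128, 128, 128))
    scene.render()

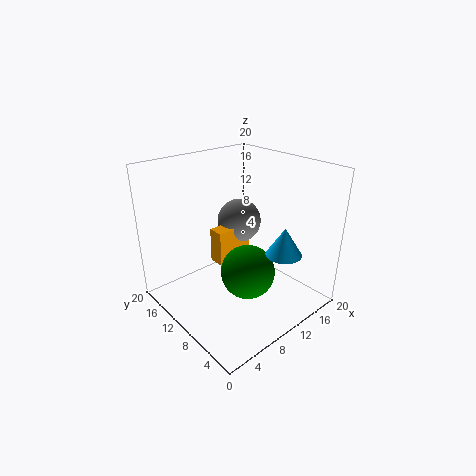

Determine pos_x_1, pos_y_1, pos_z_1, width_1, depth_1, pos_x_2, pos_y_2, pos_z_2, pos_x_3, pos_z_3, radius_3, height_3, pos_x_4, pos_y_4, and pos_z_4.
pos_x_1 = 10, pos_y_1 = 14, pos_z_1 = 3.5, width_1 = 6, depth_1 = 2.5, pos_x_2 = 11.5, pos_y_2 = 9.5, pos_z_2 = 4, pos_x_3 = 14, pos_z_3 = 8, radius_3 = 2.5, height_3 = 4, pos_x_4 = 15.5, pos_y_4 = 16, pos_z_4 = 9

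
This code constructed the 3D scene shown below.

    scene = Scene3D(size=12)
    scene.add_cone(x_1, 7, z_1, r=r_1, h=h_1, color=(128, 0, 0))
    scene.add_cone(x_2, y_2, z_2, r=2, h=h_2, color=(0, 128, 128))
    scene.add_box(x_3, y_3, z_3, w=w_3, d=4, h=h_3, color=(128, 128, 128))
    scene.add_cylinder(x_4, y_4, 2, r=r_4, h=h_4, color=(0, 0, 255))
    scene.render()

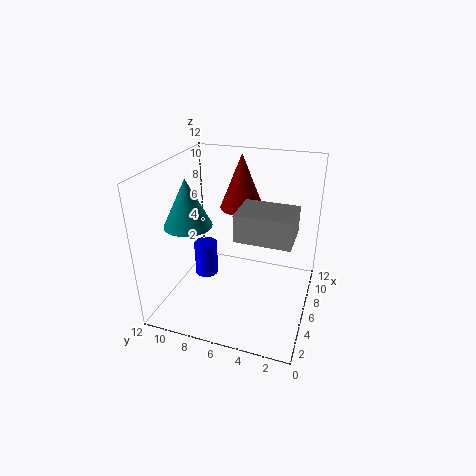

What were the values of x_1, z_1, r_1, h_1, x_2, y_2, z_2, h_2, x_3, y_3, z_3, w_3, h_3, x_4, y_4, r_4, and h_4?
x_1 = 10; z_1 = 7; r_1 = 2; h_1 = 5; x_2 = 5; y_2 = 10; z_2 = 7; h_2 = 4; x_3 = 2; y_3 = 1; z_3 = 8; w_3 = 3; h_3 = 2; x_4 = 6; y_4 = 9; r_4 = 1; h_4 = 3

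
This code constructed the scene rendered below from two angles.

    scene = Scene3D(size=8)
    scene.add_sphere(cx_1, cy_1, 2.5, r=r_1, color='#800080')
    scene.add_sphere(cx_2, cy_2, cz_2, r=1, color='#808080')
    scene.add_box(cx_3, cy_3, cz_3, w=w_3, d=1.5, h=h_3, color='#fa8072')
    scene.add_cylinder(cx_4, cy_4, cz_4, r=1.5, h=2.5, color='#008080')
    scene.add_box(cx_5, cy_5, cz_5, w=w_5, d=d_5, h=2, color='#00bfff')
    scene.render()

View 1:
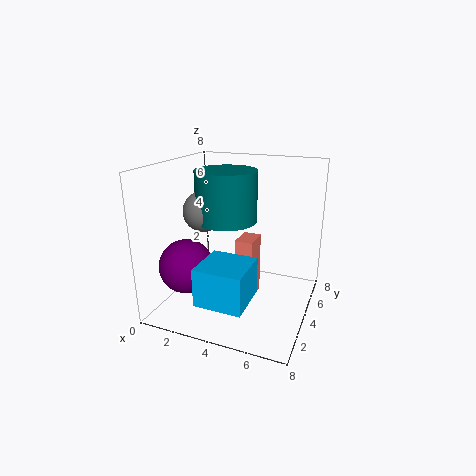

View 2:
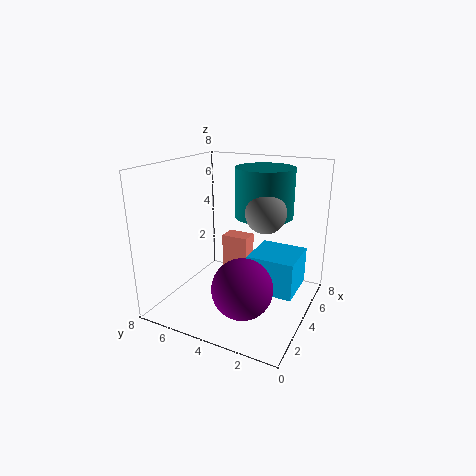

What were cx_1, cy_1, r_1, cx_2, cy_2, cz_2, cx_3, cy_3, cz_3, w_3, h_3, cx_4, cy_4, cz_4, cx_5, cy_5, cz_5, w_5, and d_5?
cx_1 = 1.5, cy_1 = 2.5, r_1 = 1.5, cx_2 = 3, cy_2 = 2, cz_2 = 6, cx_3 = 4, cy_3 = 3.5, cz_3 = 0.5, w_3 = 1, h_3 = 3.5, cx_4 = 4, cy_4 = 2.5, cz_4 = 5.5, cx_5 = 3, cy_5 = 0.5, cz_5 = 1.5, w_5 = 2.5, d_5 = 2.5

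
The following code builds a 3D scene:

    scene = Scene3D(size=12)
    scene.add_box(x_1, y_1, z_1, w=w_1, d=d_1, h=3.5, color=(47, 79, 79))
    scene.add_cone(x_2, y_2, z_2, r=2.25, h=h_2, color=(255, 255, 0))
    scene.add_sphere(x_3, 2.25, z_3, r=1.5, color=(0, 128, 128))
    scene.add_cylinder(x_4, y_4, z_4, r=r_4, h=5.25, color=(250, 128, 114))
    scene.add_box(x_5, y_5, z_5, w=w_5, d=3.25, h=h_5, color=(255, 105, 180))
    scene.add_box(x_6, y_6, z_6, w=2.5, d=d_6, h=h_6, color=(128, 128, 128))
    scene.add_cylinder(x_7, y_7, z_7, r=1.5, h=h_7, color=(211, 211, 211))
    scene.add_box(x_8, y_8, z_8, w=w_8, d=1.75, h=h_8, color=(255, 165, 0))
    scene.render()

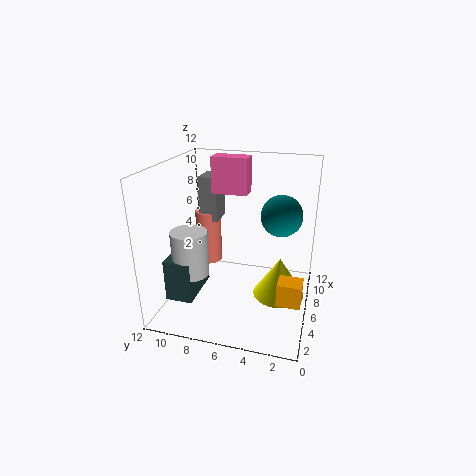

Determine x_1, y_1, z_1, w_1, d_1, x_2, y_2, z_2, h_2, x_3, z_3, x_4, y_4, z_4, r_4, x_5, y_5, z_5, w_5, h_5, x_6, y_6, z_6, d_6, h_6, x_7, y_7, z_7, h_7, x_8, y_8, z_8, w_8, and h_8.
x_1 = 2.5
y_1 = 9
z_1 = 1.25
w_1 = 4.25
d_1 = 2.25
x_2 = 7
y_2 = 2.5
z_2 = 0.5
h_2 = 3.5
x_3 = 4.25
z_3 = 9
x_4 = 10.25
y_4 = 10.25
z_4 = 1.25
r_4 = 1.25
x_5 = 8.75
y_5 = 6
z_5 = 8.75
w_5 = 1.75
h_5 = 3.25
x_6 = 9.25
y_6 = 9
z_6 = 5.75
d_6 = 1.75
h_6 = 4.25
x_7 = 4
y_7 = 9.5
z_7 = 3.25
h_7 = 3.75
x_8 = 1.75
y_8 = 0.25
z_8 = 3
w_8 = 1.5
h_8 = 1.75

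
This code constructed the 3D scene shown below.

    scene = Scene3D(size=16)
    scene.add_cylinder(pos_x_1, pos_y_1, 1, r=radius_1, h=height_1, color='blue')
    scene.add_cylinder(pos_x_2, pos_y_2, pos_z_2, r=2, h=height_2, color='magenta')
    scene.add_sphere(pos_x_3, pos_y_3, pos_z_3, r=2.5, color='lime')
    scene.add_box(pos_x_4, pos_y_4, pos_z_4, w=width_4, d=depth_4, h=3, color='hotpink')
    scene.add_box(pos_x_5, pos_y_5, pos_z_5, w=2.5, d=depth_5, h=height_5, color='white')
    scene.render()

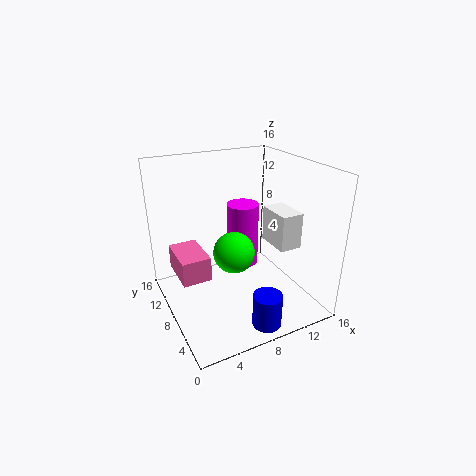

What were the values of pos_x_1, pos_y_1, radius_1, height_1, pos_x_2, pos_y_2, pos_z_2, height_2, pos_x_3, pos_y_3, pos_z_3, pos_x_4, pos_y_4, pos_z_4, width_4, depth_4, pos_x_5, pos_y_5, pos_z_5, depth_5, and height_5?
pos_x_1 = 8, pos_y_1 = 1.5, radius_1 = 1.5, height_1 = 3.5, pos_x_2 = 11, pos_y_2 = 12.5, pos_z_2 = 2, height_2 = 8, pos_x_3 = 8.5, pos_y_3 = 10, pos_z_3 = 5, pos_x_4 = 2, pos_y_4 = 10, pos_z_4 = 2, width_4 = 3.5, depth_4 = 5.5, pos_x_5 = 11.5, pos_y_5 = 4.5, pos_z_5 = 7, depth_5 = 4, height_5 = 4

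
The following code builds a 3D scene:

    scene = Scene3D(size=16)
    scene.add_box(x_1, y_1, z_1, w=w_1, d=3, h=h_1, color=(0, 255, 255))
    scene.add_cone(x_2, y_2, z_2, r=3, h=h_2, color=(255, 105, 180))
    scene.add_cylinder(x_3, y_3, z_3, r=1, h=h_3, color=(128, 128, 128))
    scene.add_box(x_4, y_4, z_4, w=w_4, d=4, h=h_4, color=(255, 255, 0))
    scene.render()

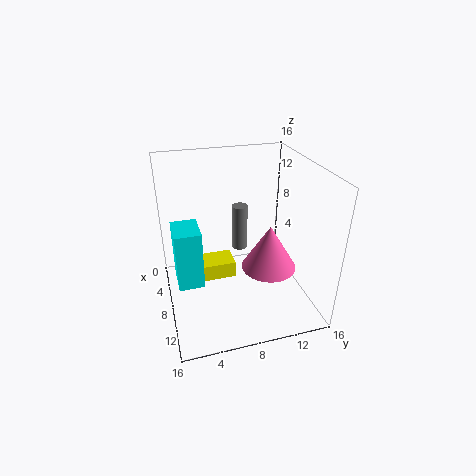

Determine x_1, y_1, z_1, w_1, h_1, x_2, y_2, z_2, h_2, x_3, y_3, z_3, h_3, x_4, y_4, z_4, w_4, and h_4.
x_1 = 4
y_1 = 1
z_1 = 2
w_1 = 4
h_1 = 7
x_2 = 10
y_2 = 11
z_2 = 5
h_2 = 5
x_3 = 2
y_3 = 10
z_3 = 3
h_3 = 6
x_4 = 4
y_4 = 4
z_4 = 2
w_4 = 3
h_4 = 2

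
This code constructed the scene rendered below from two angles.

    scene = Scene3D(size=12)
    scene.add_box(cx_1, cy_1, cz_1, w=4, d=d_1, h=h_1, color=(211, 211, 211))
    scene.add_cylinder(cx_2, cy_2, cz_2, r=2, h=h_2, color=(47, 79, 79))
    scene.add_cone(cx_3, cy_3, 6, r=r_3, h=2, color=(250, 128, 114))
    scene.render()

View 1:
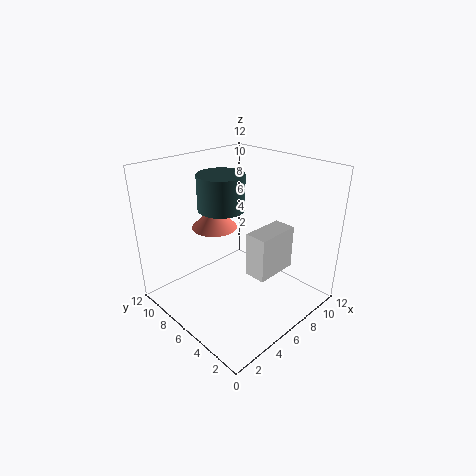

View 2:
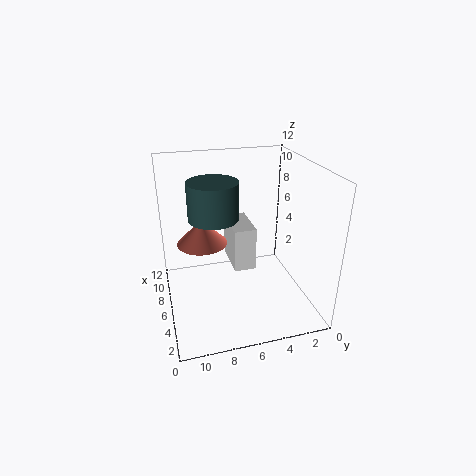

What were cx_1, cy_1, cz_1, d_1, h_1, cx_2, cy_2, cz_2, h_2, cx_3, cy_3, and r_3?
cx_1 = 7, cy_1 = 4, cz_1 = 2, d_1 = 2, h_1 = 4, cx_2 = 6, cy_2 = 8, cz_2 = 8, h_2 = 3, cx_3 = 6, cy_3 = 9, r_3 = 2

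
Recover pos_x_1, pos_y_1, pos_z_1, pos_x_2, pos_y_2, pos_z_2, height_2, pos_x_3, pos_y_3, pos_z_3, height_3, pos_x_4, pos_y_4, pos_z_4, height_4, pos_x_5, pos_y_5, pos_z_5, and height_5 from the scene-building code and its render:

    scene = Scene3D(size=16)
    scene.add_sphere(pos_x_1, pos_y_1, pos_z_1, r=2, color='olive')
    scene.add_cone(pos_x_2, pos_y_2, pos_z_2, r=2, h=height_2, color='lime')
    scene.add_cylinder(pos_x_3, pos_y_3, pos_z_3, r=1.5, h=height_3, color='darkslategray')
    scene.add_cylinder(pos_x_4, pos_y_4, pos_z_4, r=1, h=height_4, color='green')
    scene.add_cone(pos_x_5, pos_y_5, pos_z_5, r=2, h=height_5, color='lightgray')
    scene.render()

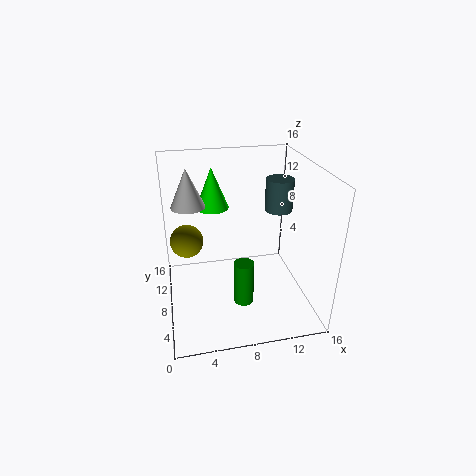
pos_x_1 = 2.5, pos_y_1 = 12, pos_z_1 = 6, pos_x_2 = 6, pos_y_2 = 13.5, pos_z_2 = 9.5, height_2 = 5, pos_x_3 = 12.5, pos_y_3 = 8, pos_z_3 = 11, height_3 = 3.5, pos_x_4 = 7.5, pos_y_4 = 3, pos_z_4 = 3.5, height_4 = 4.5, pos_x_5 = 3, pos_y_5 = 12, pos_z_5 = 10.5, height_5 = 4.5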